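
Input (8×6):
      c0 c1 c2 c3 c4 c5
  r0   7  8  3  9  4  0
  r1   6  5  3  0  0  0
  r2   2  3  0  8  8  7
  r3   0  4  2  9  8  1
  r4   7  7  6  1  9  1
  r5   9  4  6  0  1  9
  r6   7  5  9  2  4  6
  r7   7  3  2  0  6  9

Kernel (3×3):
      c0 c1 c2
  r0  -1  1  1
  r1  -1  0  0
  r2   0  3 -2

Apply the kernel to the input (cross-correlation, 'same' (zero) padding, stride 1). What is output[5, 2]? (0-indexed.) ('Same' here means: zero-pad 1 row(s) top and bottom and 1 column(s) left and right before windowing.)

The receptive field on the zero-padded input at this output position is [7 6 1 / 4 6 0 / 5 9 2]. Elementwise product with the kernel and sum: 7·-1 + 6·1 + 1·1 + 4·-1 + 9·3 + 2·-2.

19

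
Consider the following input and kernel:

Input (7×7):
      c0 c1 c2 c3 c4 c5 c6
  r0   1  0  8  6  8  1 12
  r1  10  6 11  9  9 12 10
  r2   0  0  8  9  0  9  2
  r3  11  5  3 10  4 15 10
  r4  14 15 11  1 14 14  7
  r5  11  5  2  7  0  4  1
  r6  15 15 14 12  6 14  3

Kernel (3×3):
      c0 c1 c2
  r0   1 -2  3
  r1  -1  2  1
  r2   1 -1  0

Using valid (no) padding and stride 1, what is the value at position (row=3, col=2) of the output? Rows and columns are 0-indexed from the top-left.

The receptive field on the input at this output position is [3 10 4 / 11 1 14 / 2 7 0]. Elementwise product with the kernel and sum: 3·1 + 10·-2 + 4·3 + 11·-1 + 1·2 + 14·1 + 2·1 + 7·-1.

-5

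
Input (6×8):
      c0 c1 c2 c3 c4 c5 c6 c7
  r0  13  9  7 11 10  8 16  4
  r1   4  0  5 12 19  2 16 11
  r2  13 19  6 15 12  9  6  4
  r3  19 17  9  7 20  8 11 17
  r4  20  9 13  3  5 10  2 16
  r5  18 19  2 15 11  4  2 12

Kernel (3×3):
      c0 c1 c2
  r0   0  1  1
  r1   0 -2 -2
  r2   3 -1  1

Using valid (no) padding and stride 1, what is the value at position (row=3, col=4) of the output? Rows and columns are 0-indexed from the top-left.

The receptive field on the input at this output position is [20 8 11 / 5 10 2 / 11 4 2]. Elementwise product with the kernel and sum: 8·1 + 11·1 + 10·-2 + 2·-2 + 11·3 + 4·-1 + 2·1.

26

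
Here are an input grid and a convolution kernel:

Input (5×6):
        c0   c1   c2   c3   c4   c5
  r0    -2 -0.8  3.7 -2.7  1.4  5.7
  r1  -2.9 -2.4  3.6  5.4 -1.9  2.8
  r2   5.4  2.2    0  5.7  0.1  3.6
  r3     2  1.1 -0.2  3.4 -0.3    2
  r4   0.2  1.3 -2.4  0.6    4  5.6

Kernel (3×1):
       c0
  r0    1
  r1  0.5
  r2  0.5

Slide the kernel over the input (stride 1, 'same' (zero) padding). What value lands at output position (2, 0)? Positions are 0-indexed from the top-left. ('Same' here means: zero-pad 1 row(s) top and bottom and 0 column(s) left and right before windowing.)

0.8

The receptive field on the zero-padded input at this output position is [-2.9 / 5.4 / 2]. Elementwise product with the kernel and sum: -2.9·1 + 5.4·0.5 + 2·0.5.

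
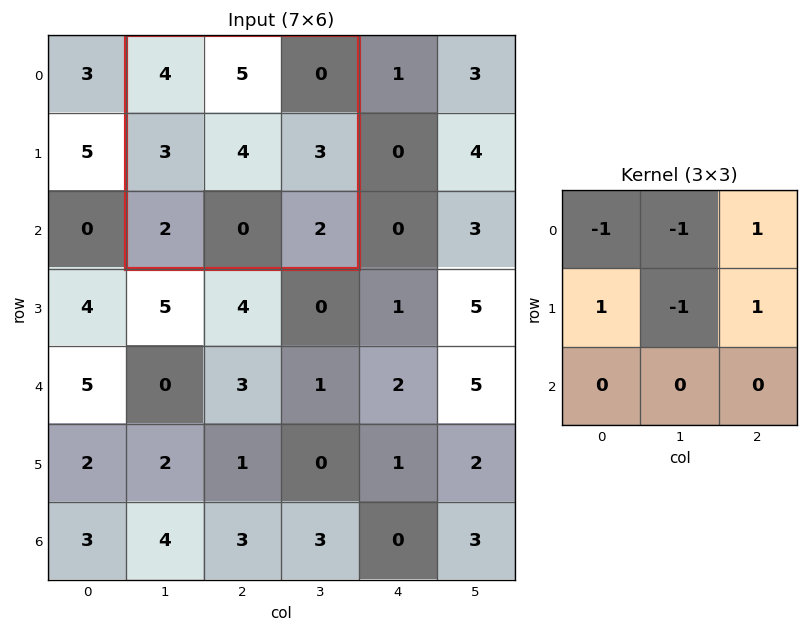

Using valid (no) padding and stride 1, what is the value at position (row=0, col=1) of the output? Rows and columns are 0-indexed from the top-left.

The receptive field on the input at this output position is [4 5 0 / 3 4 3 / 2 0 2]. Elementwise product with the kernel and sum: 4·-1 + 5·-1 + 0·1 + 3·1 + 4·-1 + 3·1.

-7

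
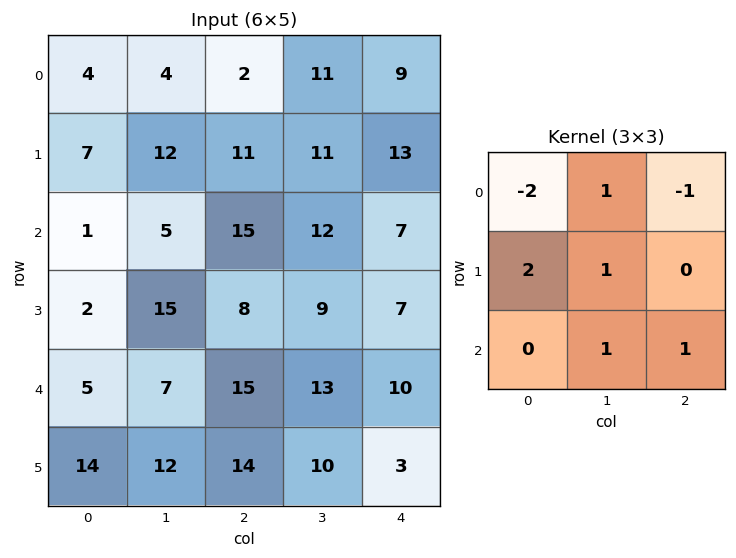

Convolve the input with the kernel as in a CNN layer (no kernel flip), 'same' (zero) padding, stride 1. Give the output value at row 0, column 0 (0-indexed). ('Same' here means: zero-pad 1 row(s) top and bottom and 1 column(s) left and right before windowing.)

23

The receptive field on the zero-padded input at this output position is [0 0 0 / 0 4 4 / 0 7 12]. Elementwise product with the kernel and sum: 0·-2 + 0·1 + 0·-1 + 0·2 + 4·1 + 7·1 + 12·1.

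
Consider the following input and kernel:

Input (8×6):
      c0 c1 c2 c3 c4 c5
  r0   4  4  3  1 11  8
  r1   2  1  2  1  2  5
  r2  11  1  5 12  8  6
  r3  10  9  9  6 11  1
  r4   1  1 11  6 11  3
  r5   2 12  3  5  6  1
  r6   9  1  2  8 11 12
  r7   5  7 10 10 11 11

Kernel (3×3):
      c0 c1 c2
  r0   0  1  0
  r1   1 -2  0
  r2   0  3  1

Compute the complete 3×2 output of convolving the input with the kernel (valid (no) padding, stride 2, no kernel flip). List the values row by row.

Output[0,0]: The receptive field on the input at this output position is [4 4 3 / 2 1 2 / 11 1 5]. Elementwise product with the kernel and sum: 4·1 + 2·1 + 1·-2 + 1·3 + 5·1.

12 45
7 38
-16 34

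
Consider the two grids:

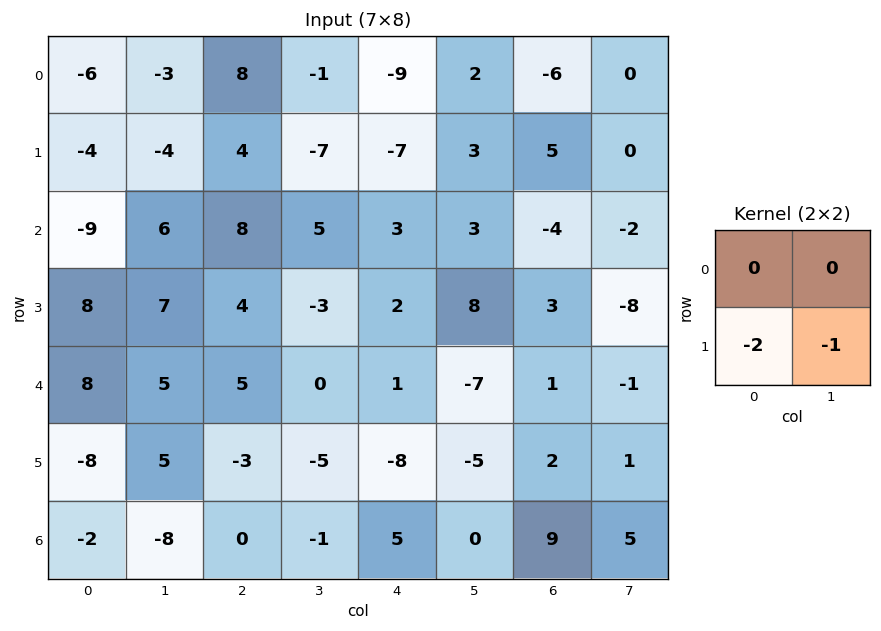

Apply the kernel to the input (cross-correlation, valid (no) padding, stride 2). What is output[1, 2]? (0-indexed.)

-12

The receptive field on the input at this output position is [3 3 / 2 8]. Elementwise product with the kernel and sum: 2·-2 + 8·-1.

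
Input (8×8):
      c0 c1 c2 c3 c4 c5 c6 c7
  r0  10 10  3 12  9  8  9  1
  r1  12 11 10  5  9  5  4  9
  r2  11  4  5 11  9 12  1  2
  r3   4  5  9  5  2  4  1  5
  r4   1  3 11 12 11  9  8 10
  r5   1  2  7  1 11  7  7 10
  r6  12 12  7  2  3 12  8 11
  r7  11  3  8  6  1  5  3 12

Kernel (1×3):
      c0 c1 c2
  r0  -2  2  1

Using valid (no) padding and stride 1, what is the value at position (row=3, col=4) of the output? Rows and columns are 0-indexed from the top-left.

The receptive field on the input at this output position is [2 4 1]. Elementwise product with the kernel and sum: 2·-2 + 4·2 + 1·1.

5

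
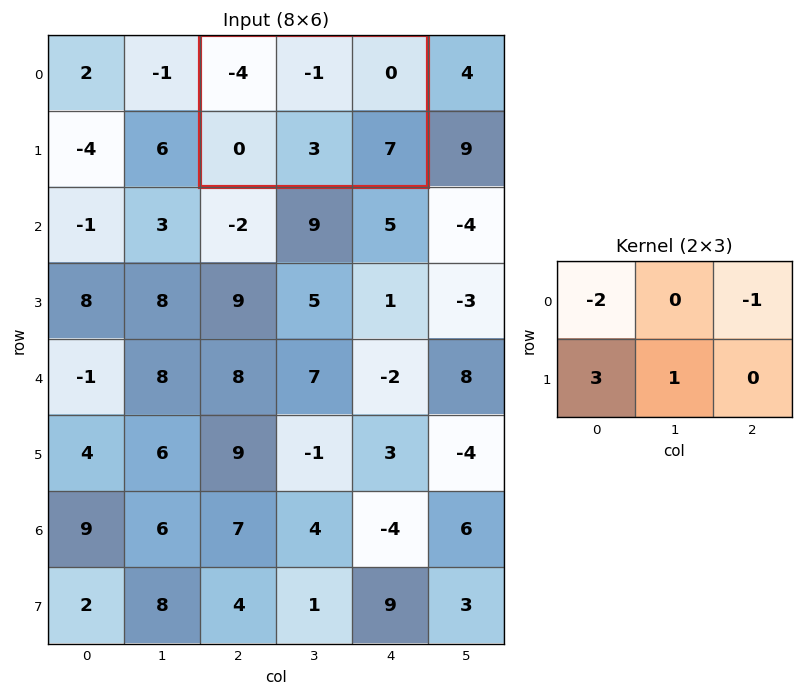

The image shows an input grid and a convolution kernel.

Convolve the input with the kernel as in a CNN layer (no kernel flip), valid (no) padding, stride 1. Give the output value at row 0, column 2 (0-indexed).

11

The receptive field on the input at this output position is [-4 -1 0 / 0 3 7]. Elementwise product with the kernel and sum: -4·-2 + 0·-1 + 0·3 + 3·1.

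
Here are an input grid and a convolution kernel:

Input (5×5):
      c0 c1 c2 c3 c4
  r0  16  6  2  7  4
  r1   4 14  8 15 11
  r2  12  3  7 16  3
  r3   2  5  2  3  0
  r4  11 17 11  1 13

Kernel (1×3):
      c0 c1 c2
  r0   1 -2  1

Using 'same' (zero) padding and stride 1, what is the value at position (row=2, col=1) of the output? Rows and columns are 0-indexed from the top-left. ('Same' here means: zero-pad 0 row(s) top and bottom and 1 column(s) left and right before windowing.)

The receptive field on the zero-padded input at this output position is [12 3 7]. Elementwise product with the kernel and sum: 12·1 + 3·-2 + 7·1.

13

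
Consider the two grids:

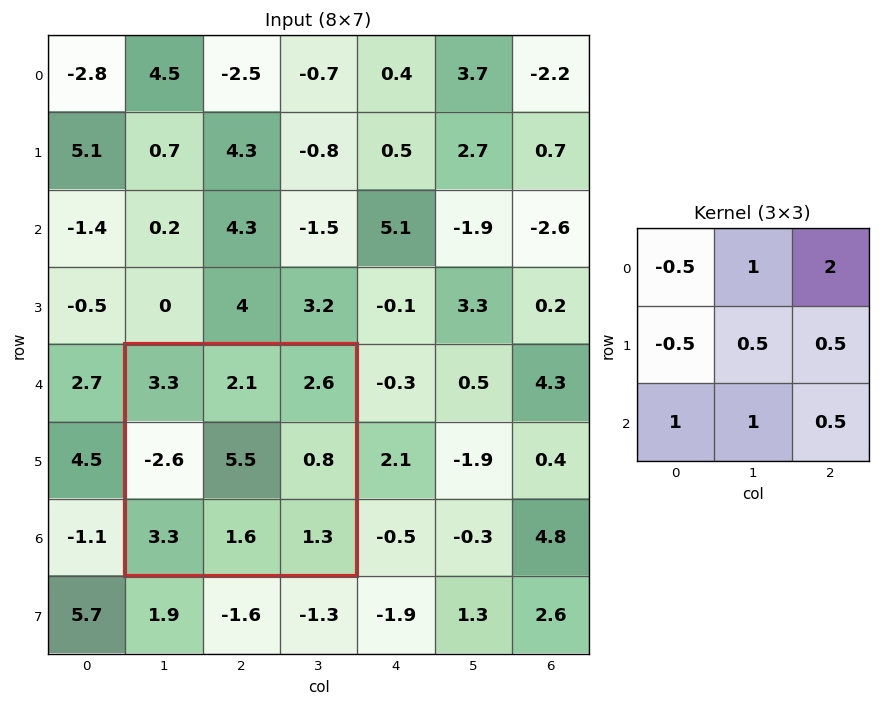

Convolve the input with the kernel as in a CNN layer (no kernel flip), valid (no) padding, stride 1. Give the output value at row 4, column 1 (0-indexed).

15.65

The receptive field on the input at this output position is [3.3 2.1 2.6 / -2.6 5.5 0.8 / 3.3 1.6 1.3]. Elementwise product with the kernel and sum: 3.3·-0.5 + 2.1·1 + 2.6·2 + -2.6·-0.5 + 5.5·0.5 + 0.8·0.5 + 3.3·1 + 1.6·1 + 1.3·0.5.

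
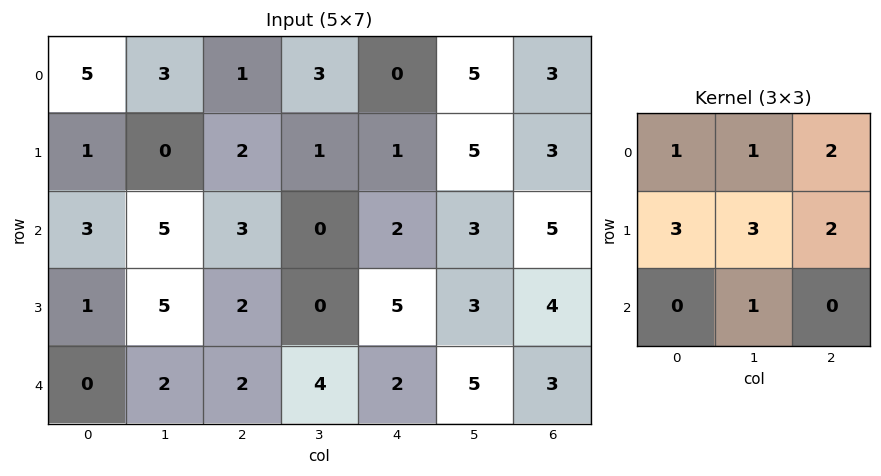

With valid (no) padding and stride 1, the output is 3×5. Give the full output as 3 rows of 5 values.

22 21 15 31 38
40 30 18 29 40
38 31 27 31 52

Output[0,0]: The receptive field on the input at this output position is [5 3 1 / 1 0 2 / 3 5 3]. Elementwise product with the kernel and sum: 5·1 + 3·1 + 1·2 + 1·3 + 0·3 + 2·2 + 5·1.
Output[0,1]: The receptive field on the input at this output position is [3 1 3 / 0 2 1 / 5 3 0]. Elementwise product with the kernel and sum: 3·1 + 1·1 + 3·2 + 0·3 + 2·3 + 1·2 + 3·1.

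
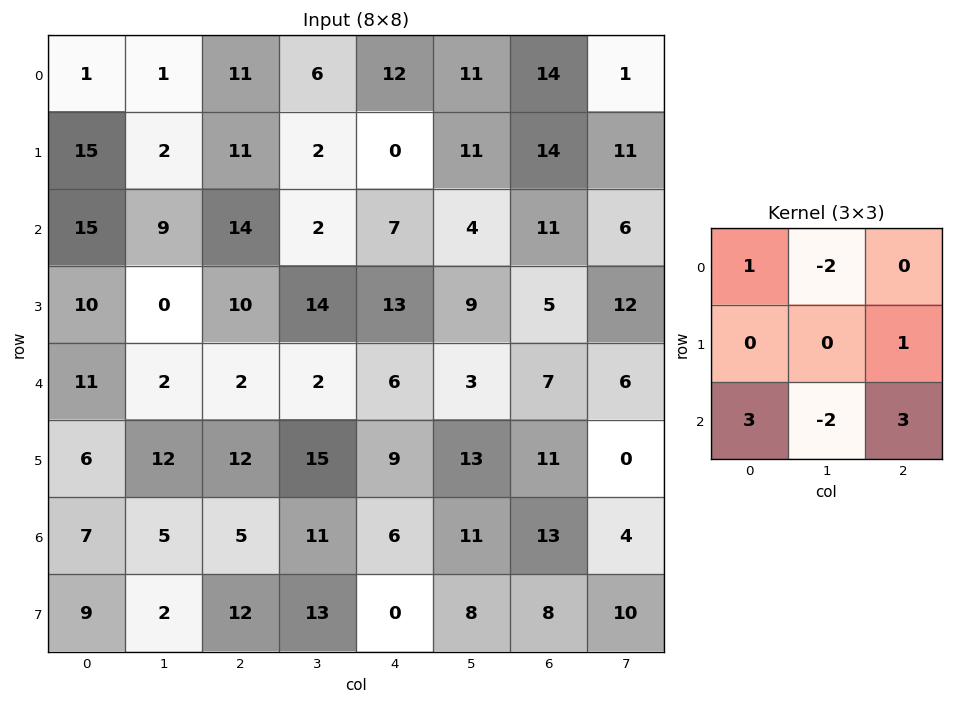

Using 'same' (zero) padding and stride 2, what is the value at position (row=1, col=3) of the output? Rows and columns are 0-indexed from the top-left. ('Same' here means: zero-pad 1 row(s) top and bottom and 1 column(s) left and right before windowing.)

The receptive field on the zero-padded input at this output position is [11 14 11 / 4 11 6 / 9 5 12]. Elementwise product with the kernel and sum: 11·1 + 14·-2 + 6·1 + 9·3 + 5·-2 + 12·3.

42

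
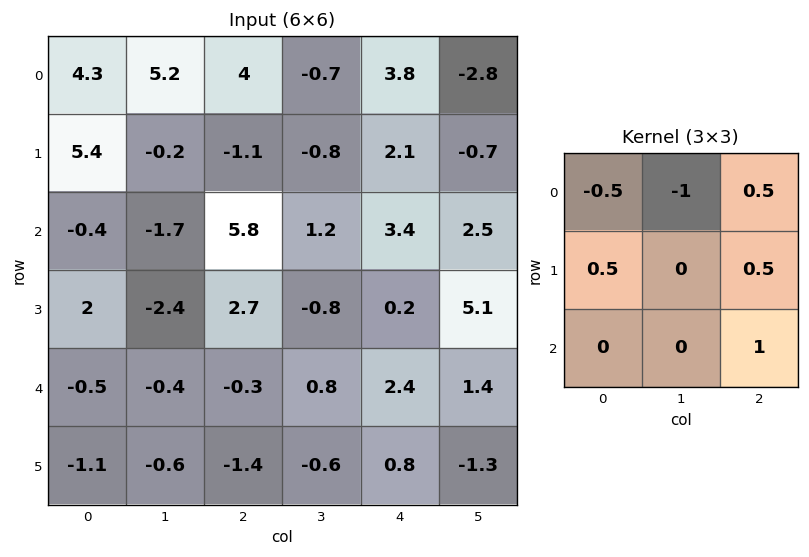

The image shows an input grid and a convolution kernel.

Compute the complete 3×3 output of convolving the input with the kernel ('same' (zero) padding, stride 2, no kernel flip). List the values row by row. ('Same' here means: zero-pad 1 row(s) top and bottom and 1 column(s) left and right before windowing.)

Output[0,0]: The receptive field on the zero-padded input at this output position is [0 0 0 / 0 4.3 5.2 / 0 5.4 -0.2]. Elementwise product with the kernel and sum: 0·-0.5 + 0·-1 + 0·0.5 + 0·0.5 + 5.2·0.5 + -0.2·1.
Output[0,1]: The receptive field on the zero-padded input at this output position is [0 0 0 / 5.2 4 -0.7 / -0.2 -1.1 -0.8]. Elementwise product with the kernel and sum: 0·-0.5 + 0·-1 + 0·0.5 + 5.2·0.5 + -0.7·0.5 + -0.8·1.

2.4 1.45 -2.45
-8.75 -0.25 4.9
-4 -2.3 2.55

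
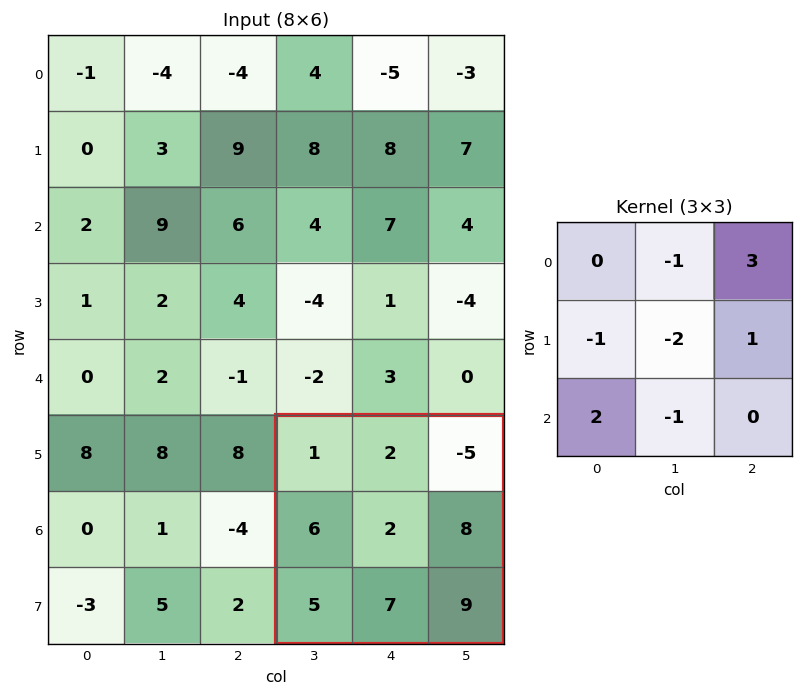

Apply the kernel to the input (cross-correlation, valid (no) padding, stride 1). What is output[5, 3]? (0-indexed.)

The receptive field on the input at this output position is [1 2 -5 / 6 2 8 / 5 7 9]. Elementwise product with the kernel and sum: 2·-1 + -5·3 + 6·-1 + 2·-2 + 8·1 + 5·2 + 7·-1.

-16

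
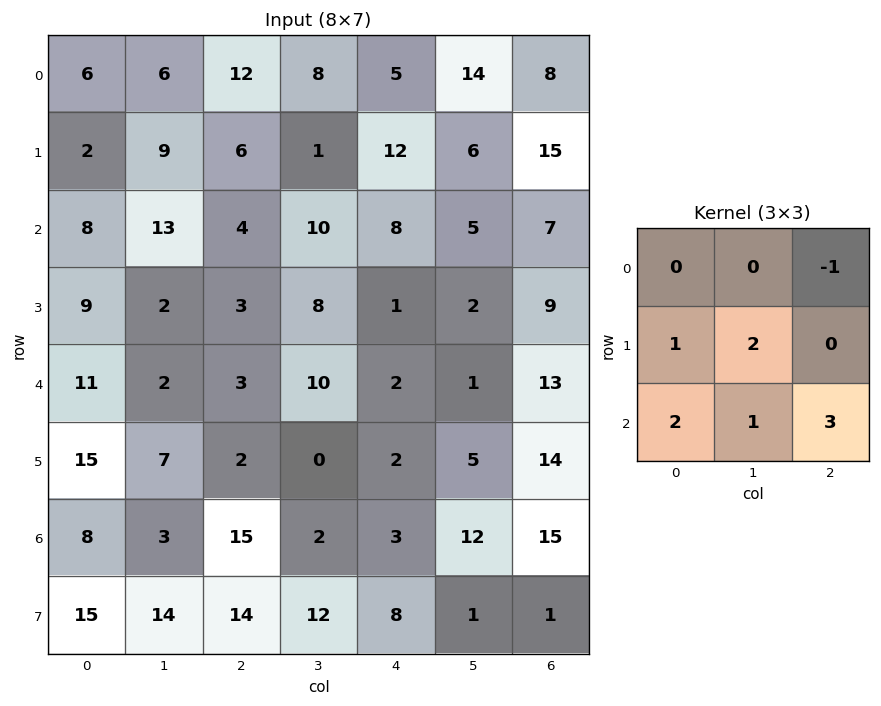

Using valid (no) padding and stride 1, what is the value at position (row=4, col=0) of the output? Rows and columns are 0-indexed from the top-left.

The receptive field on the input at this output position is [11 2 3 / 15 7 2 / 8 3 15]. Elementwise product with the kernel and sum: 3·-1 + 15·1 + 7·2 + 8·2 + 3·1 + 15·3.

90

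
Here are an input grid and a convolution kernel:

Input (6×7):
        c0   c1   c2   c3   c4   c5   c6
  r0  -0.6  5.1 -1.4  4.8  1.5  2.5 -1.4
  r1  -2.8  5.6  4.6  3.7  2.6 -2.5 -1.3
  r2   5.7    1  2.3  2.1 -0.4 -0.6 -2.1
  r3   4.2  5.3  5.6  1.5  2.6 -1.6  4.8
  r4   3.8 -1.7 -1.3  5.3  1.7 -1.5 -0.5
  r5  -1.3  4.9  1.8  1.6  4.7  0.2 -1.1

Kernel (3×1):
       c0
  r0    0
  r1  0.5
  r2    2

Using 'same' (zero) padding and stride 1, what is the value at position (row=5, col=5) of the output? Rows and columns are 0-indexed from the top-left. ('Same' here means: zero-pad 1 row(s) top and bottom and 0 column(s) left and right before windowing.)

0.1

The receptive field on the zero-padded input at this output position is [-1.5 / 0.2 / 0]. Elementwise product with the kernel and sum: 0.2·0.5 + 0·2.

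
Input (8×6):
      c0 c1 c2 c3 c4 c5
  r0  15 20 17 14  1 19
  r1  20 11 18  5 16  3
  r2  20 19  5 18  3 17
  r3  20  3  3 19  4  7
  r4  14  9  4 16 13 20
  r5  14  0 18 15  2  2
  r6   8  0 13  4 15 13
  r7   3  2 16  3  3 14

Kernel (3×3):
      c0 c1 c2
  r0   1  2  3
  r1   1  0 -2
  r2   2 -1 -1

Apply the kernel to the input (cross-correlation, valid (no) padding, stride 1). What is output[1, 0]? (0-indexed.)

The receptive field on the input at this output position is [20 11 18 / 20 19 5 / 20 3 3]. Elementwise product with the kernel and sum: 20·1 + 11·2 + 18·3 + 20·1 + 5·-2 + 20·2 + 3·-1 + 3·-1.

140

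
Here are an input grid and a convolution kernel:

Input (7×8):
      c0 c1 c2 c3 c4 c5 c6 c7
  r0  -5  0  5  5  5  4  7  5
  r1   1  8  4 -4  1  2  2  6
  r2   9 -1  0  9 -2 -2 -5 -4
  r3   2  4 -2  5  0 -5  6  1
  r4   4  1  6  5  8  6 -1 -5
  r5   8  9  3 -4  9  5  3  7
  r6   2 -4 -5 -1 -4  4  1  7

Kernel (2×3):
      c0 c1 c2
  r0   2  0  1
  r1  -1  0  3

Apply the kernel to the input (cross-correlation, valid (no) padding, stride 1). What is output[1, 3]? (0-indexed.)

The receptive field on the input at this output position is [-4 1 2 / 9 -2 -2]. Elementwise product with the kernel and sum: -4·2 + 2·1 + 9·-1 + -2·3.

-21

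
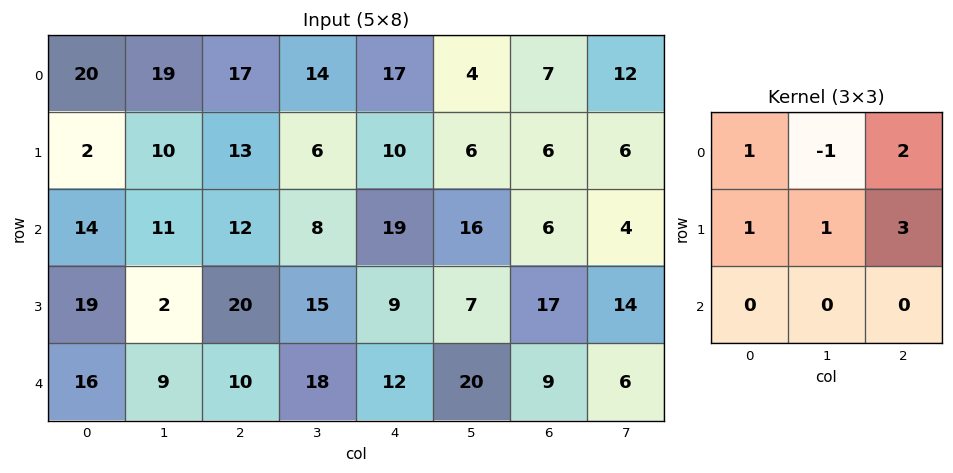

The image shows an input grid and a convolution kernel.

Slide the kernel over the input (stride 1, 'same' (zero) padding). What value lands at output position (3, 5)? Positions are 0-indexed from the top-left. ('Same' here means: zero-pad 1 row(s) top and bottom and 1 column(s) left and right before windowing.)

The receptive field on the zero-padded input at this output position is [19 16 6 / 9 7 17 / 12 20 9]. Elementwise product with the kernel and sum: 19·1 + 16·-1 + 6·2 + 9·1 + 7·1 + 17·3.

82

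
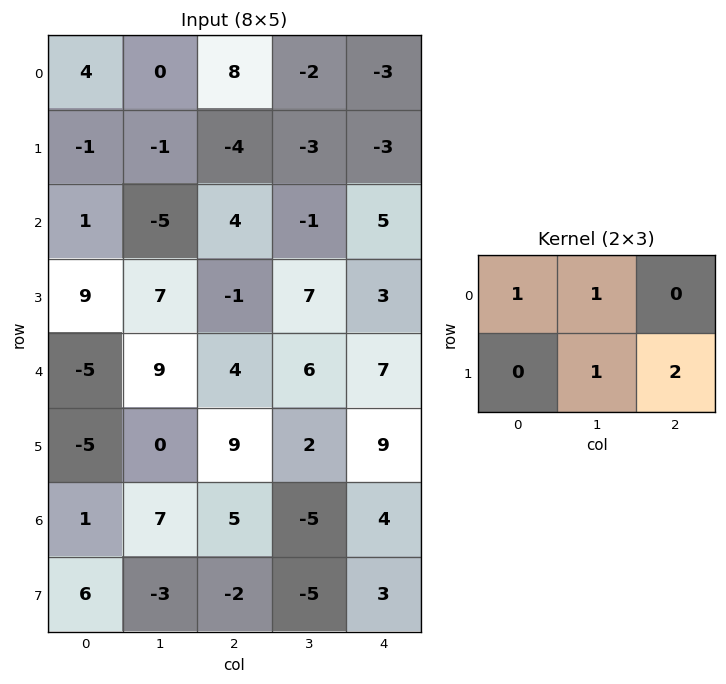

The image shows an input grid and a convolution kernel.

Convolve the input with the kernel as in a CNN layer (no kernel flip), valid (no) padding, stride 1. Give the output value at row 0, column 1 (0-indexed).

-2

The receptive field on the input at this output position is [0 8 -2 / -1 -4 -3]. Elementwise product with the kernel and sum: 0·1 + 8·1 + -4·1 + -3·2.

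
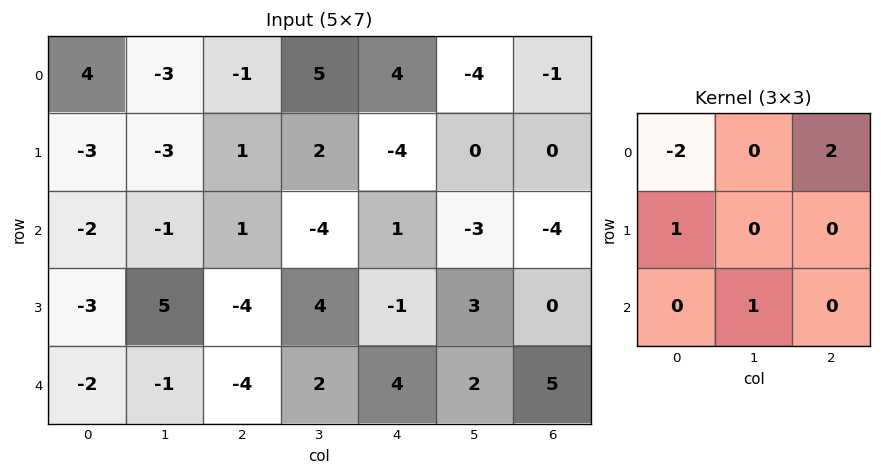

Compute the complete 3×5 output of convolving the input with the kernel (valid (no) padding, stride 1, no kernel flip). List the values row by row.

Output[0,0]: The receptive field on the input at this output position is [4 -3 -1 / -3 -3 1 / -2 -1 1]. Elementwise product with the kernel and sum: 4·-2 + -1·2 + -3·1 + -1·1.

-14 14 7 -15 -17
11 5 -5 -9 12
2 -5 -2 10 -9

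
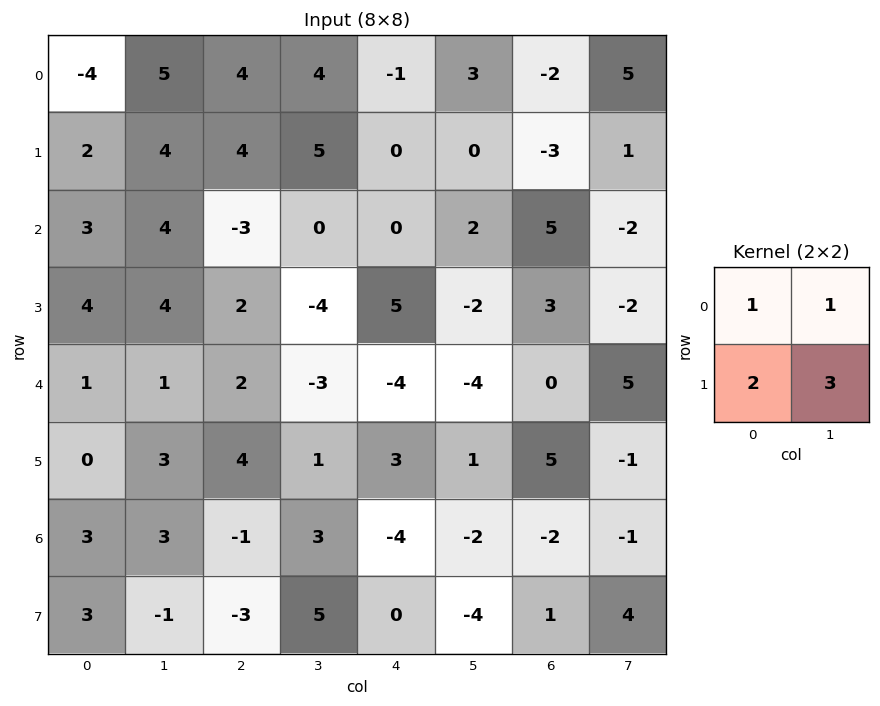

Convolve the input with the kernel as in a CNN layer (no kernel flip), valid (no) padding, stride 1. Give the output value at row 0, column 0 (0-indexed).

The receptive field on the input at this output position is [-4 5 / 2 4]. Elementwise product with the kernel and sum: -4·1 + 5·1 + 2·2 + 4·3.

17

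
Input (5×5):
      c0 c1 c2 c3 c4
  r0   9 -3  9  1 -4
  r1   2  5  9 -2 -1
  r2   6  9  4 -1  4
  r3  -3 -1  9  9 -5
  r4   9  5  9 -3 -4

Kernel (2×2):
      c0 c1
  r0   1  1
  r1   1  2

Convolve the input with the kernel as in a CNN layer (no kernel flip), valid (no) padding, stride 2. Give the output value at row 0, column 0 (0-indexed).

18

The receptive field on the input at this output position is [9 -3 / 2 5]. Elementwise product with the kernel and sum: 9·1 + -3·1 + 2·1 + 5·2.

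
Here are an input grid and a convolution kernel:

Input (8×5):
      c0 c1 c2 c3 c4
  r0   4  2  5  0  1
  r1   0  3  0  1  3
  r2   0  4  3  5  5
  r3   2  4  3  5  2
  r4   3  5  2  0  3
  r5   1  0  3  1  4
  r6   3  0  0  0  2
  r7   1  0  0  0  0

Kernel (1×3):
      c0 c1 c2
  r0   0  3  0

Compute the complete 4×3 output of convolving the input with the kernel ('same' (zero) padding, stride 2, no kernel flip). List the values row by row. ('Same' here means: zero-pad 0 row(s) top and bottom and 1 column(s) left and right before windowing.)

12 15 3
0 9 15
9 6 9
9 0 6

Output[0,0]: The receptive field on the zero-padded input at this output position is [0 4 2]. Elementwise product with the kernel and sum: 4·3.
Output[0,1]: The receptive field on the zero-padded input at this output position is [2 5 0]. Elementwise product with the kernel and sum: 5·3.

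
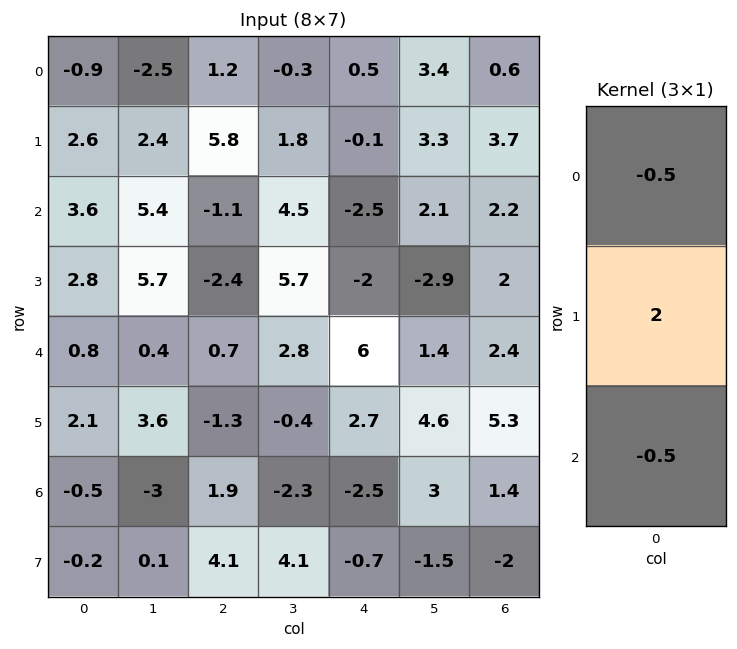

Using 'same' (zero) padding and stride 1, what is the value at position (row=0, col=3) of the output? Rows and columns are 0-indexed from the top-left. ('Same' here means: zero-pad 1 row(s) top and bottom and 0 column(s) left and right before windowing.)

-1.5

The receptive field on the zero-padded input at this output position is [0 / -0.3 / 1.8]. Elementwise product with the kernel and sum: 0·-0.5 + -0.3·2 + 1.8·-0.5.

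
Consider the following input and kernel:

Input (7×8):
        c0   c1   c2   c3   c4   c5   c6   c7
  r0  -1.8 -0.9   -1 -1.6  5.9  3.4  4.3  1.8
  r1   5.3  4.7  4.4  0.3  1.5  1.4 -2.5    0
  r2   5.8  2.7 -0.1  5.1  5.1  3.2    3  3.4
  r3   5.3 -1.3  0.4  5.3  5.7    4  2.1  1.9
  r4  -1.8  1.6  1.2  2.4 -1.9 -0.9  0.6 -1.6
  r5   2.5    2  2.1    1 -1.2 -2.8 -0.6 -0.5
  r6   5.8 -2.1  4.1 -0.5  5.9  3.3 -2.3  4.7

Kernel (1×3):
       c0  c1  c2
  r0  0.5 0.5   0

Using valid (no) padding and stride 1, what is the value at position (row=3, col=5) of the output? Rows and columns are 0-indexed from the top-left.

3.05

The receptive field on the input at this output position is [4 2.1 1.9]. Elementwise product with the kernel and sum: 4·0.5 + 2.1·0.5.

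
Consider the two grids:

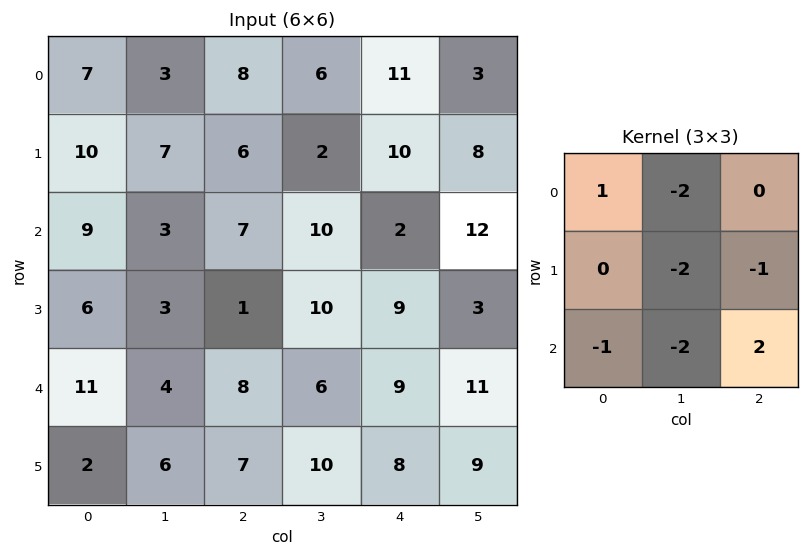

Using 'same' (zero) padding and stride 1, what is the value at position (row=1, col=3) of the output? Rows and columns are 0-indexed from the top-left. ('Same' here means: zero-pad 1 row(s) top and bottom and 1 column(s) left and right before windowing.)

The receptive field on the zero-padded input at this output position is [8 6 11 / 6 2 10 / 7 10 2]. Elementwise product with the kernel and sum: 8·1 + 6·-2 + 2·-2 + 10·-1 + 7·-1 + 10·-2 + 2·2.

-41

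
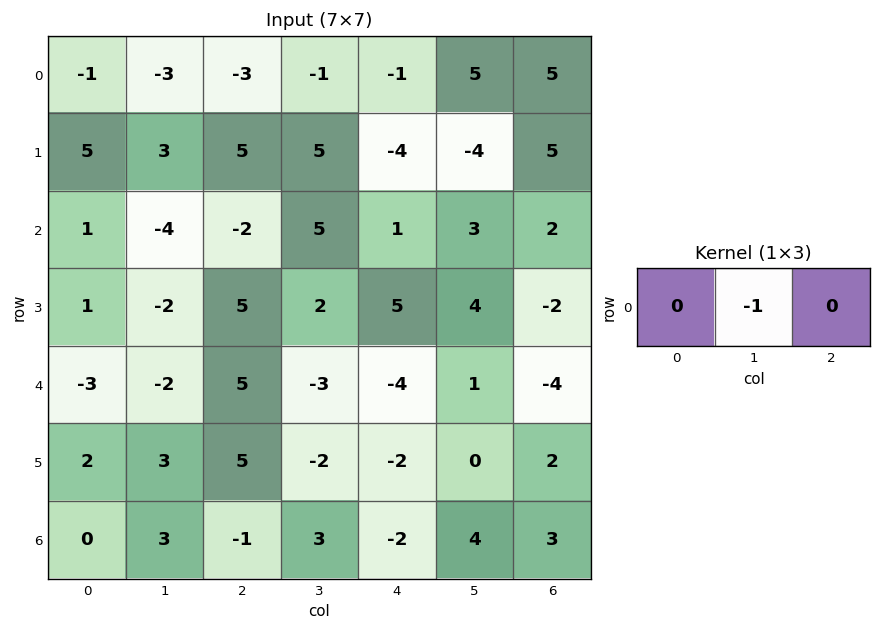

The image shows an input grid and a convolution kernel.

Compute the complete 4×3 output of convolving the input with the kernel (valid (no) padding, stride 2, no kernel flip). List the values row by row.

Output[0,0]: The receptive field on the input at this output position is [-1 -3 -3]. Elementwise product with the kernel and sum: -3·-1.
Output[0,1]: The receptive field on the input at this output position is [-3 -1 -1]. Elementwise product with the kernel and sum: -1·-1.

3 1 -5
4 -5 -3
2 3 -1
-3 -3 -4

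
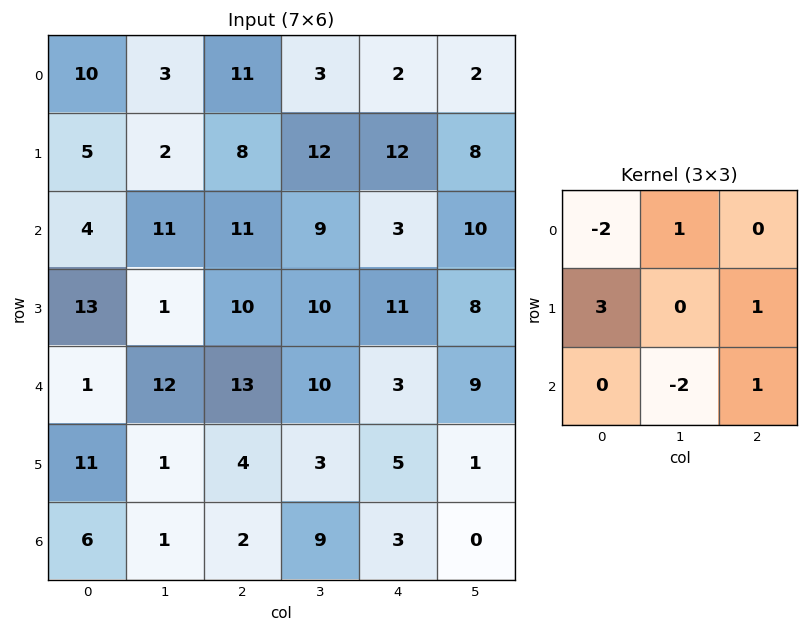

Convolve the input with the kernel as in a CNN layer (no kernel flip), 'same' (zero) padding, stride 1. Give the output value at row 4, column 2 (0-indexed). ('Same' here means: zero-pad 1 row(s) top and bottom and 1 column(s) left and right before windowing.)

The receptive field on the zero-padded input at this output position is [1 10 10 / 12 13 10 / 1 4 3]. Elementwise product with the kernel and sum: 1·-2 + 10·1 + 12·3 + 10·1 + 4·-2 + 3·1.

49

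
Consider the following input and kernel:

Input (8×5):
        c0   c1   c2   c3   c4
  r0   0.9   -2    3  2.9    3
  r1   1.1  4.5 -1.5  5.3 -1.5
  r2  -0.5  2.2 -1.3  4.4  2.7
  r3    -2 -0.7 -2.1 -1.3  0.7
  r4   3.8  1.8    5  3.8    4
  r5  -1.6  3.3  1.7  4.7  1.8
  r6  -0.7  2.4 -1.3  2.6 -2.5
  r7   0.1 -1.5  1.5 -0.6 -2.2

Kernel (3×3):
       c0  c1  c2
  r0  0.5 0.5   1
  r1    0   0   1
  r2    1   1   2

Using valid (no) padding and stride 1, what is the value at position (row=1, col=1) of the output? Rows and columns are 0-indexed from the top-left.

The receptive field on the input at this output position is [4.5 -1.5 5.3 / 2.2 -1.3 4.4 / -0.7 -2.1 -1.3]. Elementwise product with the kernel and sum: 4.5·0.5 + -1.5·0.5 + 5.3·1 + 4.4·1 + -0.7·1 + -2.1·1 + -1.3·2.

5.8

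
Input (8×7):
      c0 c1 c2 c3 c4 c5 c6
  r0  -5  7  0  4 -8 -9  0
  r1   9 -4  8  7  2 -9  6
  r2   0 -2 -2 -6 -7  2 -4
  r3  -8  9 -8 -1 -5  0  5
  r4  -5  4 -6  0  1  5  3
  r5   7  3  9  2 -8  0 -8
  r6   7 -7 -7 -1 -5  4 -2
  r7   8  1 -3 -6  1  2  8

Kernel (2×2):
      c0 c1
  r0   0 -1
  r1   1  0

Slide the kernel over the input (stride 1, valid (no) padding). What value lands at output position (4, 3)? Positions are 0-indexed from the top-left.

The receptive field on the input at this output position is [0 1 / 2 -8]. Elementwise product with the kernel and sum: 1·-1 + 2·1.

1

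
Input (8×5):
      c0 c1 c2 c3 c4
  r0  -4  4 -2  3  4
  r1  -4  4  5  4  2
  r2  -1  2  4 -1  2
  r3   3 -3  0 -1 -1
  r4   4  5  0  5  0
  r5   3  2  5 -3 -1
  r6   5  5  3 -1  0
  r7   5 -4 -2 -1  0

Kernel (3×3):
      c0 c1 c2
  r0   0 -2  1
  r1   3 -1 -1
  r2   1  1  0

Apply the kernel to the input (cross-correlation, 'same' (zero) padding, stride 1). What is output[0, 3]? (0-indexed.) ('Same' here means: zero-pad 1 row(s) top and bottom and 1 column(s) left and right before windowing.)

The receptive field on the zero-padded input at this output position is [0 0 0 / -2 3 4 / 5 4 2]. Elementwise product with the kernel and sum: 0·-2 + 0·1 + -2·3 + 3·-1 + 4·-1 + 5·1 + 4·1.

-4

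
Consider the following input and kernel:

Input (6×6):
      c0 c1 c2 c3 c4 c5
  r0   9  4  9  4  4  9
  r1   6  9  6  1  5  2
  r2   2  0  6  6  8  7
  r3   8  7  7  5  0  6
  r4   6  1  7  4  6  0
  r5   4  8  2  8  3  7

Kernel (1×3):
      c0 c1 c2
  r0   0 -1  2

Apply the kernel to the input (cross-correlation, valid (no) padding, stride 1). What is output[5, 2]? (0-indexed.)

The receptive field on the input at this output position is [2 8 3]. Elementwise product with the kernel and sum: 8·-1 + 3·2.

-2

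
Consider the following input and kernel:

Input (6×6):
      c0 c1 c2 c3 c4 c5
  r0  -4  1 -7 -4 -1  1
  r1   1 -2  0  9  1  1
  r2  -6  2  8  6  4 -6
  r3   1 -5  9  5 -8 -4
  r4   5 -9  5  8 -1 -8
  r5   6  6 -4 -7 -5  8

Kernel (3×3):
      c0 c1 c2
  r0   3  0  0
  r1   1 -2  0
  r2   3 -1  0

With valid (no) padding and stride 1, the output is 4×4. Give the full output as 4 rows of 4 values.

-27 -1 -21 9
1 -44 18 48
17 -49 30 64
38 -12 11 9

Output[0,0]: The receptive field on the input at this output position is [-4 1 -7 / 1 -2 0 / -6 2 8]. Elementwise product with the kernel and sum: -4·3 + 1·1 + -2·-2 + -6·3 + 2·-1.
Output[0,1]: The receptive field on the input at this output position is [1 -7 -4 / -2 0 9 / 2 8 6]. Elementwise product with the kernel and sum: 1·3 + -2·1 + 0·-2 + 2·3 + 8·-1.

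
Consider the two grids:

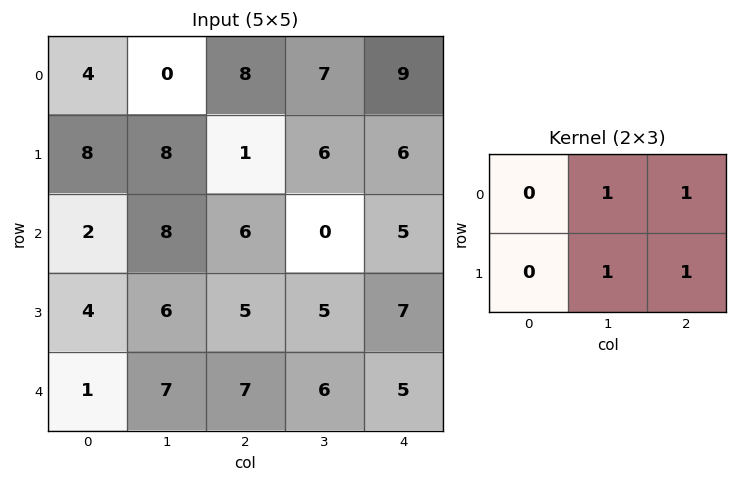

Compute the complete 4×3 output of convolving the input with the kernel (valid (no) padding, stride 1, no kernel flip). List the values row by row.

Output[0,0]: The receptive field on the input at this output position is [4 0 8 / 8 8 1]. Elementwise product with the kernel and sum: 0·1 + 8·1 + 8·1 + 1·1.

17 22 28
23 13 17
25 16 17
25 23 23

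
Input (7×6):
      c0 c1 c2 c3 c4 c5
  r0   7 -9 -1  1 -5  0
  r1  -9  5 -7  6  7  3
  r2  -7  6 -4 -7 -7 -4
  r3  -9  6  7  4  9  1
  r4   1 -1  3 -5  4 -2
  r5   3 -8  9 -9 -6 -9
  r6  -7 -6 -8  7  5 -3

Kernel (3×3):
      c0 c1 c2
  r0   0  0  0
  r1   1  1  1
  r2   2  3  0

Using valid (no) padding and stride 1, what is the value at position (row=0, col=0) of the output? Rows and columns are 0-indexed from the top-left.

-7

The receptive field on the input at this output position is [7 -9 -1 / -9 5 -7 / -7 6 -4]. Elementwise product with the kernel and sum: -9·1 + 5·1 + -7·1 + -7·2 + 6·3.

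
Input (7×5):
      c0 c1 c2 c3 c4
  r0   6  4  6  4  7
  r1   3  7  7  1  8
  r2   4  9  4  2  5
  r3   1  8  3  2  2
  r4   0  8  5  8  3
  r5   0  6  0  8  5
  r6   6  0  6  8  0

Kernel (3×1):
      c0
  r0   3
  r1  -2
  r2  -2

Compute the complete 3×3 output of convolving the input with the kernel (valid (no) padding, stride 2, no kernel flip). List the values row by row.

4 -4 -5
10 -4 5
-12 3 -1

Output[0,0]: The receptive field on the input at this output position is [6 / 3 / 4]. Elementwise product with the kernel and sum: 6·3 + 3·-2 + 4·-2.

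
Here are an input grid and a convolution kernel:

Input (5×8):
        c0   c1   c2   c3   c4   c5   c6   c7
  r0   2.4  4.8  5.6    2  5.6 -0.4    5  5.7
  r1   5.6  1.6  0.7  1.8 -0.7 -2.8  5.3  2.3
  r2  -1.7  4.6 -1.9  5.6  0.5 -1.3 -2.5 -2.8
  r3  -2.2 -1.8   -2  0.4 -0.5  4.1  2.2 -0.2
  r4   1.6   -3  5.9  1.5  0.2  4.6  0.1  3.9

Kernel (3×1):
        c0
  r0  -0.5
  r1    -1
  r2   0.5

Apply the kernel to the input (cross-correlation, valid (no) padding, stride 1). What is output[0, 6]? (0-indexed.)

The receptive field on the input at this output position is [5 / 5.3 / -2.5]. Elementwise product with the kernel and sum: 5·-0.5 + 5.3·-1 + -2.5·0.5.

-9.05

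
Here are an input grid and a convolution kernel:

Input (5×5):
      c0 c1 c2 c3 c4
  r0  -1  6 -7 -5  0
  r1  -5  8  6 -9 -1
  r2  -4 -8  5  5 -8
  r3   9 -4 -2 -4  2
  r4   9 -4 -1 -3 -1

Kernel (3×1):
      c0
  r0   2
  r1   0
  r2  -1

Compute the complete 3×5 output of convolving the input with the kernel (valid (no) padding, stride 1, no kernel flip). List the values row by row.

2 20 -19 -15 8
-19 20 14 -14 -4
-17 -12 11 13 -15

Output[0,0]: The receptive field on the input at this output position is [-1 / -5 / -4]. Elementwise product with the kernel and sum: -1·2 + -4·-1.
Output[0,1]: The receptive field on the input at this output position is [6 / 8 / -8]. Elementwise product with the kernel and sum: 6·2 + -8·-1.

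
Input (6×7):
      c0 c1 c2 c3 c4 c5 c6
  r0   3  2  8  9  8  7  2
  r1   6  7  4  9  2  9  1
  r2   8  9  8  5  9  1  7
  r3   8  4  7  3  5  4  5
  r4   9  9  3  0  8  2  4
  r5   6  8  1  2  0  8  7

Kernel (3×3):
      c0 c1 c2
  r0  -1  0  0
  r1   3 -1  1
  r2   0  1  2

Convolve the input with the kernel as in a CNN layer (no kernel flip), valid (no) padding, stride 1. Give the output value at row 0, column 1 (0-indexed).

The receptive field on the input at this output position is [2 8 9 / 7 4 9 / 9 8 5]. Elementwise product with the kernel and sum: 2·-1 + 7·3 + 4·-1 + 9·1 + 8·1 + 5·2.

42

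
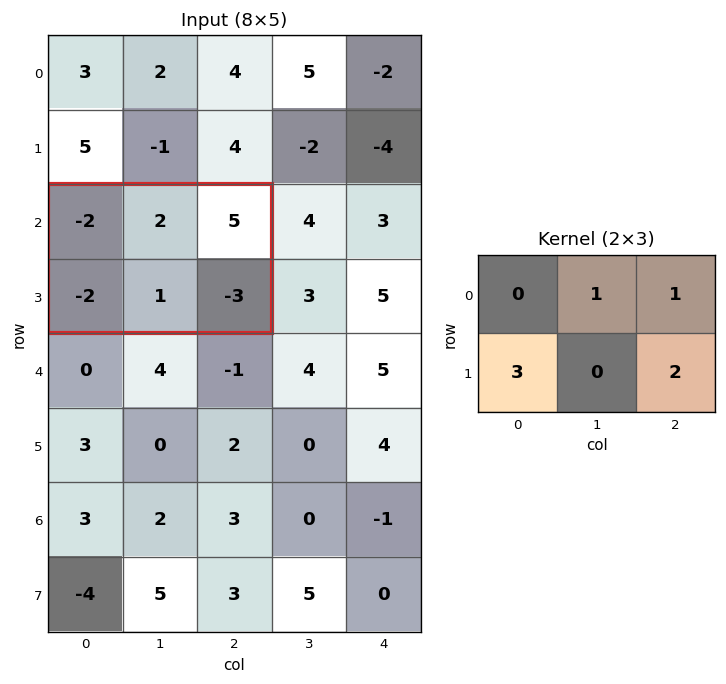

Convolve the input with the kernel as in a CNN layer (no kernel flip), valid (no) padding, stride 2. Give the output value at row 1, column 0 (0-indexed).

-5

The receptive field on the input at this output position is [-2 2 5 / -2 1 -3]. Elementwise product with the kernel and sum: 2·1 + 5·1 + -2·3 + -3·2.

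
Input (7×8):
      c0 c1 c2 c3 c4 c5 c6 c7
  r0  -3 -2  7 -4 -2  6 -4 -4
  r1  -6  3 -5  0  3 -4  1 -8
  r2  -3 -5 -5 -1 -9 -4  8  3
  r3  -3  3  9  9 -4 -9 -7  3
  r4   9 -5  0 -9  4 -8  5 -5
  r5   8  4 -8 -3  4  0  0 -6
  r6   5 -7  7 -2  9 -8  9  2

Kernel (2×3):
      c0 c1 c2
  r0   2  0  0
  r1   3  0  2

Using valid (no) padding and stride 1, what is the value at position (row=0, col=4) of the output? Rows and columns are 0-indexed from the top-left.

The receptive field on the input at this output position is [-2 6 -4 / 3 -4 1]. Elementwise product with the kernel and sum: -2·2 + 3·3 + 1·2.

7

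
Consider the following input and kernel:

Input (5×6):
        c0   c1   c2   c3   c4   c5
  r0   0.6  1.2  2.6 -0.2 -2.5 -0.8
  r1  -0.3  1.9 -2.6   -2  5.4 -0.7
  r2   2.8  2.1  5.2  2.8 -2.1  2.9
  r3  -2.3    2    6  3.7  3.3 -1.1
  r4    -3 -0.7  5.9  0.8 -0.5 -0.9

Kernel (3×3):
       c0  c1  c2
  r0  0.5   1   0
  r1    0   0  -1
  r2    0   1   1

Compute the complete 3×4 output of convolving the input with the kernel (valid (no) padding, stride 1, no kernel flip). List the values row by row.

Output[0,0]: The receptive field on the input at this output position is [0.6 1.2 2.6 / -0.3 1.9 -2.6 / 2.8 2.1 5.2]. Elementwise product with the kernel and sum: 0.6·0.5 + 1.2·1 + -2.6·-1 + 2.1·1 + 5.2·1.

11.4 13.2 -3.6 -1.1
4.55 5.25 5.8 3.7
2.7 9.25 2.4 -1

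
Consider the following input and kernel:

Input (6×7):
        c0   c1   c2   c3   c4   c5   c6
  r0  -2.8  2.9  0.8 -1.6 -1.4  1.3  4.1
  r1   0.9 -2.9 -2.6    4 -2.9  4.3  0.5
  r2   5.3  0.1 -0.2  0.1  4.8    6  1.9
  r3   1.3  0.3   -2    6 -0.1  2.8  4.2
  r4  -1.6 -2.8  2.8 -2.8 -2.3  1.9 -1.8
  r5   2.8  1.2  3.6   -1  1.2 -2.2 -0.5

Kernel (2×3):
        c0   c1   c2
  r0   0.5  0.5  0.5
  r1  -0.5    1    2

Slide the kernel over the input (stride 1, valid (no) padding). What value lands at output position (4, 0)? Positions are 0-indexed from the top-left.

6.2

The receptive field on the input at this output position is [-1.6 -2.8 2.8 / 2.8 1.2 3.6]. Elementwise product with the kernel and sum: -1.6·0.5 + -2.8·0.5 + 2.8·0.5 + 2.8·-0.5 + 1.2·1 + 3.6·2.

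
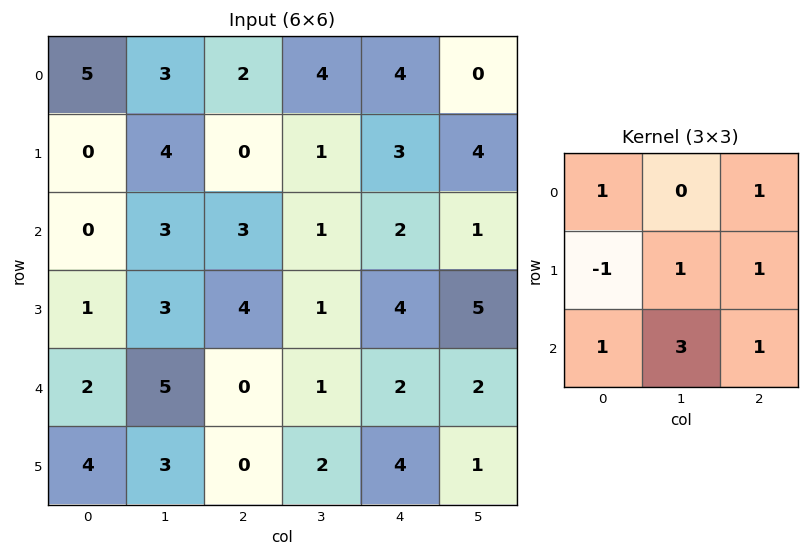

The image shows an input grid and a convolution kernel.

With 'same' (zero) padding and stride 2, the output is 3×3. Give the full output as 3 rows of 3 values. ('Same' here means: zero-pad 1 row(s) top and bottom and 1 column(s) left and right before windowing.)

12 8 14
13 22 25
25 5 24

Output[0,0]: The receptive field on the zero-padded input at this output position is [0 0 0 / 0 5 3 / 0 0 4]. Elementwise product with the kernel and sum: 0·1 + 0·1 + 0·-1 + 5·1 + 3·1 + 0·1 + 0·3 + 4·1.
Output[0,1]: The receptive field on the zero-padded input at this output position is [0 0 0 / 3 2 4 / 4 0 1]. Elementwise product with the kernel and sum: 0·1 + 0·1 + 3·-1 + 2·1 + 4·1 + 4·1 + 0·3 + 1·1.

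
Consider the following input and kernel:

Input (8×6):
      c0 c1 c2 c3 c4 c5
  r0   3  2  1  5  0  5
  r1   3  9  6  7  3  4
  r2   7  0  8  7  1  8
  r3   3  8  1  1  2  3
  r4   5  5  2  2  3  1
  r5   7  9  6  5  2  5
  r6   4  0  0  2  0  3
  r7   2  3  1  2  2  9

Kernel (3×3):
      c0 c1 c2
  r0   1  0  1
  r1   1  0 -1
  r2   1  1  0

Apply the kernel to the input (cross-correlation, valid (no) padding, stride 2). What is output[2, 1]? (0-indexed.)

11

The receptive field on the input at this output position is [2 2 3 / 6 5 2 / 0 2 0]. Elementwise product with the kernel and sum: 2·1 + 3·1 + 6·1 + 2·-1 + 0·1 + 2·1.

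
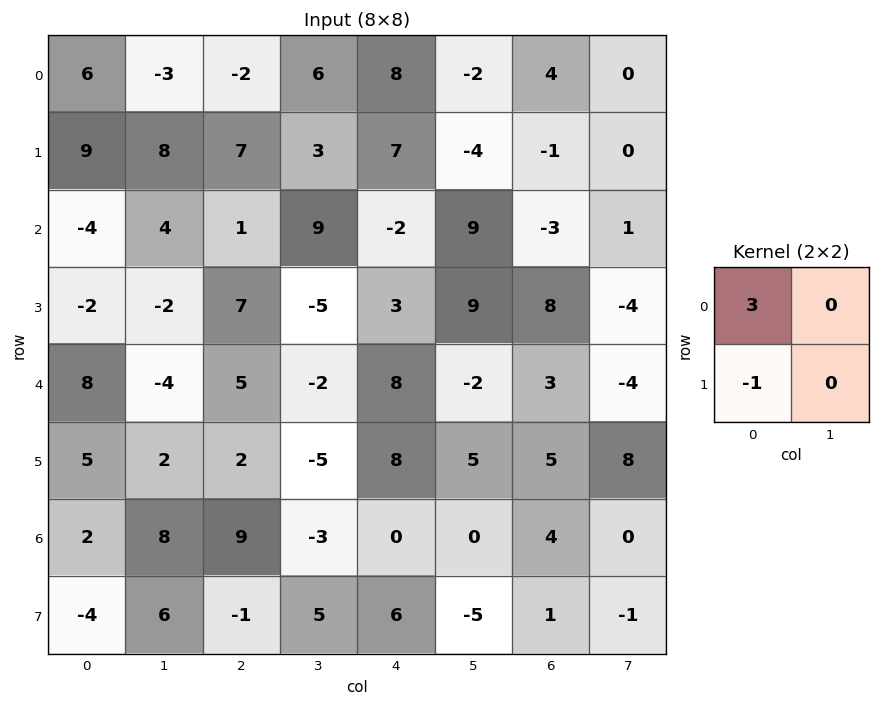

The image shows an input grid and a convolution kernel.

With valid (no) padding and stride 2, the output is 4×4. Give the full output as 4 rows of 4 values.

Output[0,0]: The receptive field on the input at this output position is [6 -3 / 9 8]. Elementwise product with the kernel and sum: 6·3 + 9·-1.

9 -13 17 13
-10 -4 -9 -17
19 13 16 4
10 28 -6 11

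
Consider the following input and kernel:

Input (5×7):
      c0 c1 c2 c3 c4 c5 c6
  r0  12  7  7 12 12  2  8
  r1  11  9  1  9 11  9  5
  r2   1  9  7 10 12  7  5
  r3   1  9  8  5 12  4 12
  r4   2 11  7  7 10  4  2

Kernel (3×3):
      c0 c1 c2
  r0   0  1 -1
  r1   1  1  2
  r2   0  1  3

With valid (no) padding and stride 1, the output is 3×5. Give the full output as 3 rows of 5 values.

Output[0,0]: The receptive field on the input at this output position is [12 7 7 / 11 9 1 / 1 9 7]. Elementwise product with the kernel and sum: 7·1 + 7·-1 + 11·1 + 9·1 + 1·2 + 9·1 + 7·3.

52 60 78 81 46
65 51 80 62 73
60 52 72 52 52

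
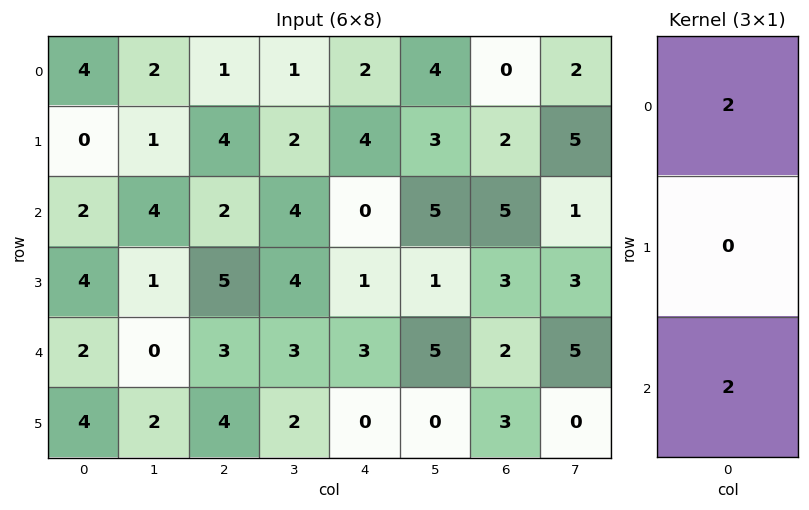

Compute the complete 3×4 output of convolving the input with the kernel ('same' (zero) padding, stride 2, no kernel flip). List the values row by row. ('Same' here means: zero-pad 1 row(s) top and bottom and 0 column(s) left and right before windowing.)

0 8 8 4
8 18 10 10
16 18 2 12

Output[0,0]: The receptive field on the zero-padded input at this output position is [0 / 4 / 0]. Elementwise product with the kernel and sum: 0·2 + 0·2.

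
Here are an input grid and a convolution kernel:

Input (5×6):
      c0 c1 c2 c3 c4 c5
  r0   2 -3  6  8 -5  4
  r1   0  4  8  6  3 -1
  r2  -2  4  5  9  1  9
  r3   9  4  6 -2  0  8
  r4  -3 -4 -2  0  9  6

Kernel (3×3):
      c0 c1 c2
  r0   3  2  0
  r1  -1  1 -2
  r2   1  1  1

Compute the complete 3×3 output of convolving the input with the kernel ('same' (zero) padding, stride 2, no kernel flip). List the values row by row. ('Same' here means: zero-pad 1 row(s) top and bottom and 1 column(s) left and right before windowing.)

Output[0,0]: The receptive field on the zero-padded input at this output position is [0 0 0 / 0 2 -3 / 0 0 4]. Elementwise product with the kernel and sum: 0·3 + 0·2 + 0·-1 + 2·1 + -3·-2 + 0·1 + 0·1 + 4·1.
Output[0,1]: The receptive field on the zero-padded input at this output position is [0 0 0 / -3 6 8 / 4 8 6]. Elementwise product with the kernel and sum: 0·3 + 0·2 + -3·-1 + 6·1 + 8·-2 + 4·1 + 8·1 + 6·1.

12 11 -13
3 19 4
23 26 -9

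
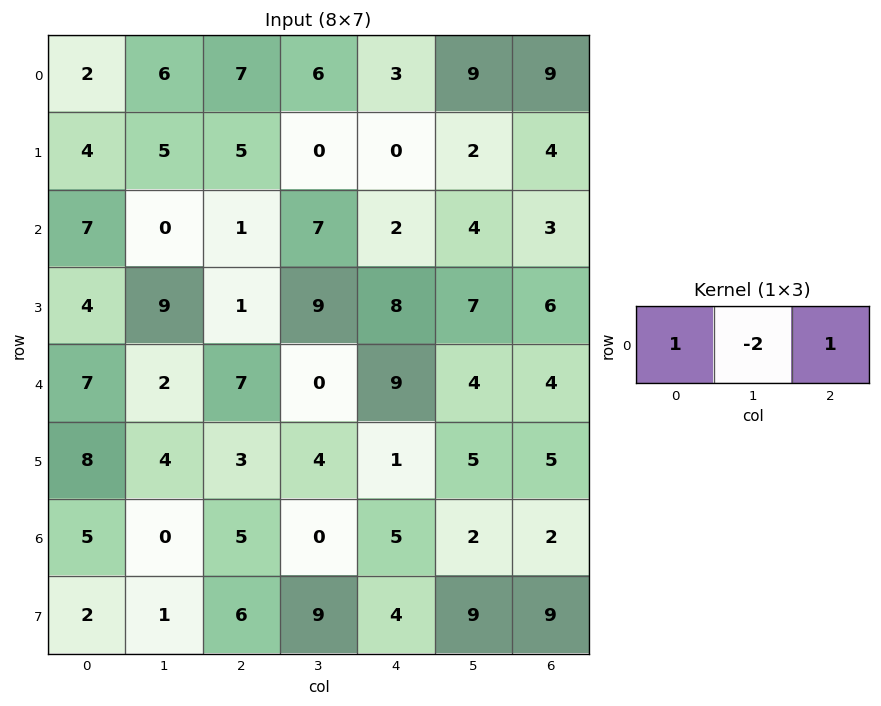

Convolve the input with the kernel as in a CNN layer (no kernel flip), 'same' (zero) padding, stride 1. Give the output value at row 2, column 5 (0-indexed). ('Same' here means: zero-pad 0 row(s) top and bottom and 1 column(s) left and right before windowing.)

-3

The receptive field on the zero-padded input at this output position is [2 4 3]. Elementwise product with the kernel and sum: 2·1 + 4·-2 + 3·1.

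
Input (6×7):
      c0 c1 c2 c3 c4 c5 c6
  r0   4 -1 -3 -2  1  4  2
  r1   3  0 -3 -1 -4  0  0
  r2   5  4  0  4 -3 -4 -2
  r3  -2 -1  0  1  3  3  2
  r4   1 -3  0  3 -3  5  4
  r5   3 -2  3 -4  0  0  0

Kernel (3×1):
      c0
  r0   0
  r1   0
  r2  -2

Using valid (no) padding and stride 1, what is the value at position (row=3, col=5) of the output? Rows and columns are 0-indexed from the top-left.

The receptive field on the input at this output position is [3 / 5 / 0]. Elementwise product with the kernel and sum: 0·-2.

0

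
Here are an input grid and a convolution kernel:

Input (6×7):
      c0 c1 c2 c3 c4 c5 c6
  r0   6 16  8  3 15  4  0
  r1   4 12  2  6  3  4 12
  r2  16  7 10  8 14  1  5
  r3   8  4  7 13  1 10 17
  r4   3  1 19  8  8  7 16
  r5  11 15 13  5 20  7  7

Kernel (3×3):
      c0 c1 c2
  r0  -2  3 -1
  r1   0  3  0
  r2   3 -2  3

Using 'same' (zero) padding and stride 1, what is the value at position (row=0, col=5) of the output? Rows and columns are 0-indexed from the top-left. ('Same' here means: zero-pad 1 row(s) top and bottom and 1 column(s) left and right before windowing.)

The receptive field on the zero-padded input at this output position is [0 0 0 / 15 4 0 / 3 4 12]. Elementwise product with the kernel and sum: 0·-2 + 0·3 + 0·-1 + 4·3 + 3·3 + 4·-2 + 12·3.

49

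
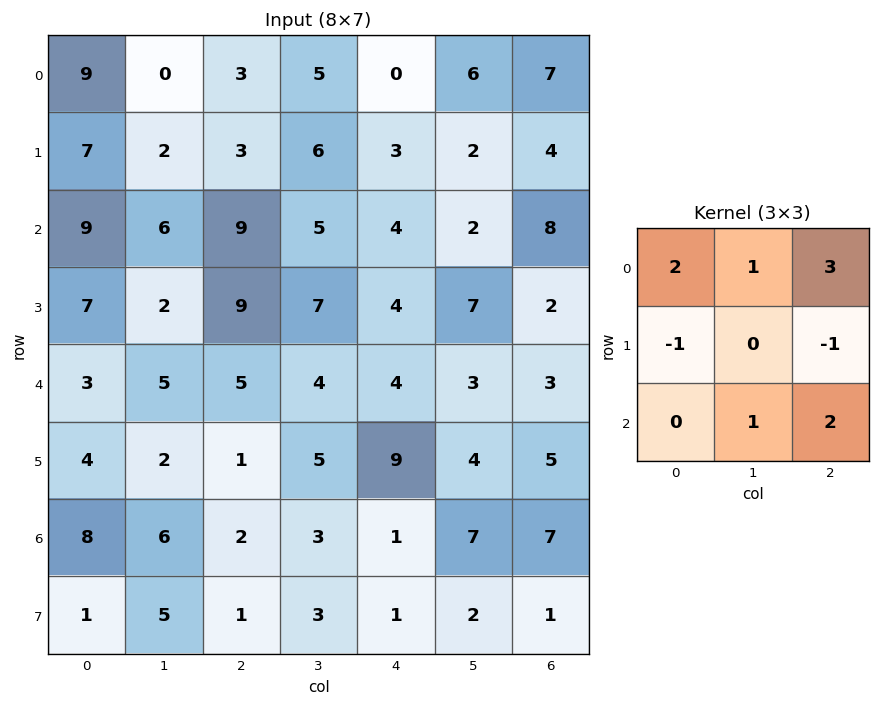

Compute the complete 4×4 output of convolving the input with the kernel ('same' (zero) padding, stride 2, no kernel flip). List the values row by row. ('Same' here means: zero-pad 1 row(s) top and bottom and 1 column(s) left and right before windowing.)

Output[0,0]: The receptive field on the zero-padded input at this output position is [0 0 0 / 0 9 0 / 0 7 2]. Elementwise product with the kernel and sum: 0·2 + 0·1 + 0·3 + 0·-1 + 0·-1 + 7·1 + 2·2.
Output[0,1]: The receptive field on the zero-padded input at this output position is [0 0 0 / 0 3 5 / 2 3 6]. Elementwise product with the kernel and sum: 0·2 + 0·1 + 0·3 + 0·-1 + 5·-1 + 3·1 + 6·2.

11 10 -4 -2
18 37 32 8
16 36 49 18
15 18 26 7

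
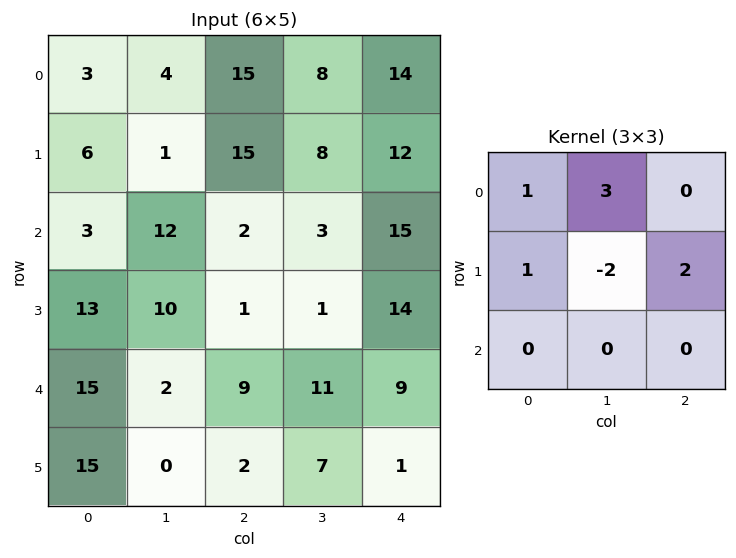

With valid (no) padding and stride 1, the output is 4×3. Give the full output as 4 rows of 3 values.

Output[0,0]: The receptive field on the input at this output position is [3 4 15 / 6 1 15 / 3 12 2]. Elementwise product with the kernel and sum: 3·1 + 4·3 + 6·1 + 1·-2 + 15·2.

49 36 62
-8 60 65
34 28 38
72 19 9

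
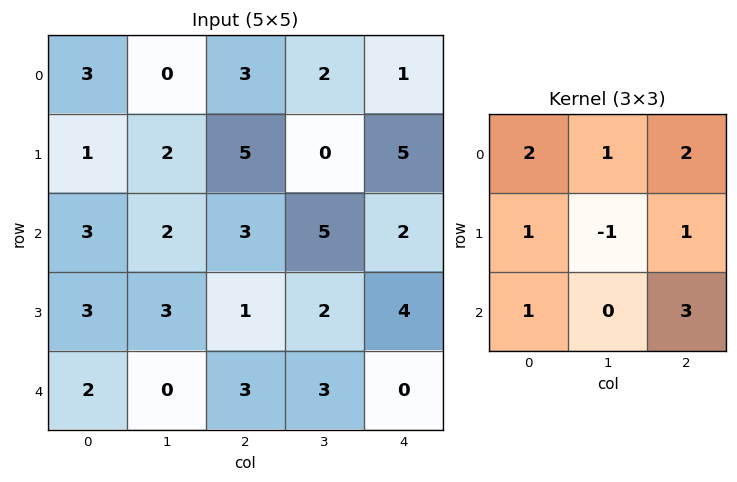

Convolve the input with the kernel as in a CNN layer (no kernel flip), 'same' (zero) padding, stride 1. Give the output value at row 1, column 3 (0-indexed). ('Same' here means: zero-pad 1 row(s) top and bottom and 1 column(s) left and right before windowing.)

The receptive field on the zero-padded input at this output position is [3 2 1 / 5 0 5 / 3 5 2]. Elementwise product with the kernel and sum: 3·2 + 2·1 + 1·2 + 5·1 + 0·-1 + 5·1 + 3·1 + 2·3.

29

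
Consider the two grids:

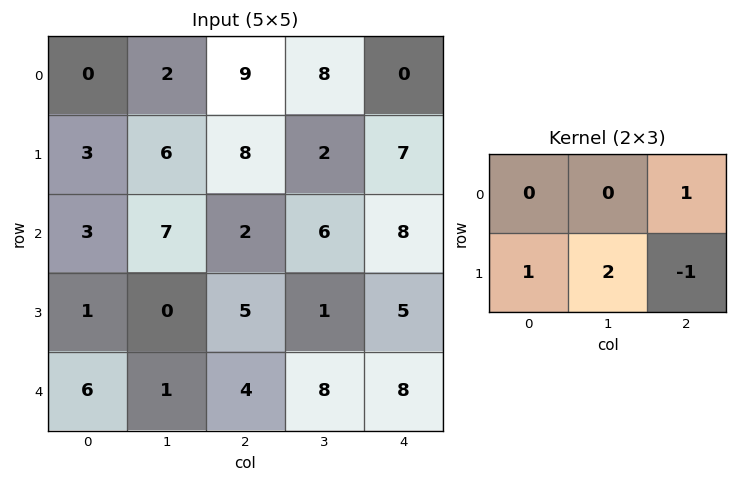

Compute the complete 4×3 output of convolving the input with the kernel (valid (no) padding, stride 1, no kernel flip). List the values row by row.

Output[0,0]: The receptive field on the input at this output position is [0 2 9 / 3 6 8]. Elementwise product with the kernel and sum: 9·1 + 3·1 + 6·2 + 8·-1.
Output[0,1]: The receptive field on the input at this output position is [2 9 8 / 6 8 2]. Elementwise product with the kernel and sum: 8·1 + 6·1 + 8·2 + 2·-1.

16 28 5
23 7 13
-2 15 10
9 2 17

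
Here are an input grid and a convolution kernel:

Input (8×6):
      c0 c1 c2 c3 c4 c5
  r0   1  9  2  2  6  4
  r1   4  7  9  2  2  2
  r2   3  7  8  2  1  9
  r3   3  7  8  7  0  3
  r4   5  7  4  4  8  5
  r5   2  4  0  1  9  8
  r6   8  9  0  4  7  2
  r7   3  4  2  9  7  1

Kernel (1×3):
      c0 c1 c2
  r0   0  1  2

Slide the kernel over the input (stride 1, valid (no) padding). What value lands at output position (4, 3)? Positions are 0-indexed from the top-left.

The receptive field on the input at this output position is [4 8 5]. Elementwise product with the kernel and sum: 8·1 + 5·2.

18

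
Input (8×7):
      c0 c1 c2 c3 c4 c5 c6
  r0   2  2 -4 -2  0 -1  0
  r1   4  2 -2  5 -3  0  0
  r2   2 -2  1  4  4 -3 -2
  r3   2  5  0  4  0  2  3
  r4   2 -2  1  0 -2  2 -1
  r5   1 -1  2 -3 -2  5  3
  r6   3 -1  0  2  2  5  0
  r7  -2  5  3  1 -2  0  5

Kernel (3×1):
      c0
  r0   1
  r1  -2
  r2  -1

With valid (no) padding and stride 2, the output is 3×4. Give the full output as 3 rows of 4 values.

Output[0,0]: The receptive field on the input at this output position is [2 / 4 / 2]. Elementwise product with the kernel and sum: 2·1 + 4·-2 + 2·-1.
Output[0,1]: The receptive field on the input at this output position is [-4 / -2 / 1]. Elementwise product with the kernel and sum: -4·1 + -2·-2 + 1·-1.

-8 -1 2 2
-4 0 6 -7
-3 -3 0 -7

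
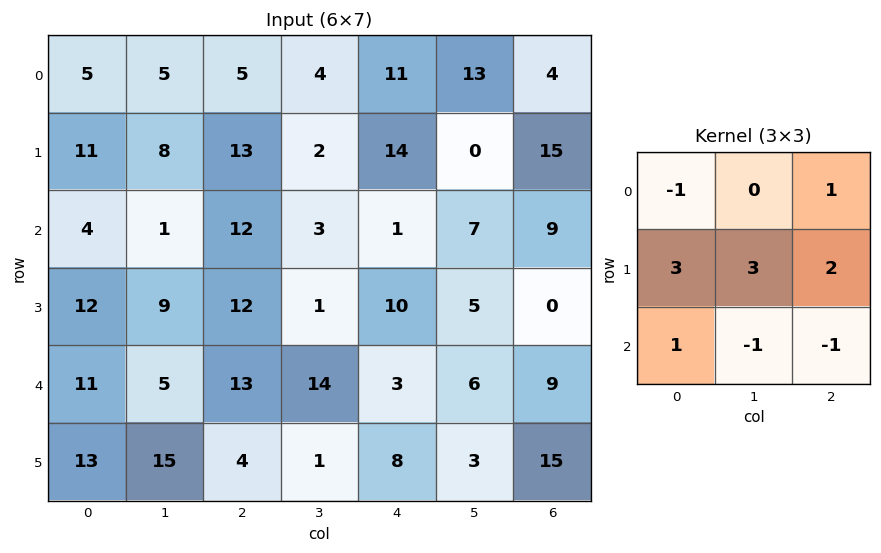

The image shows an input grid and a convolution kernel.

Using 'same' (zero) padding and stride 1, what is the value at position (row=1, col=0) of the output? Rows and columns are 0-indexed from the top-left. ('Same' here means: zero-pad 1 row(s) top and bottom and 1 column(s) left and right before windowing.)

The receptive field on the zero-padded input at this output position is [0 5 5 / 0 11 8 / 0 4 1]. Elementwise product with the kernel and sum: 0·-1 + 5·1 + 0·3 + 11·3 + 8·2 + 0·1 + 4·-1 + 1·-1.

49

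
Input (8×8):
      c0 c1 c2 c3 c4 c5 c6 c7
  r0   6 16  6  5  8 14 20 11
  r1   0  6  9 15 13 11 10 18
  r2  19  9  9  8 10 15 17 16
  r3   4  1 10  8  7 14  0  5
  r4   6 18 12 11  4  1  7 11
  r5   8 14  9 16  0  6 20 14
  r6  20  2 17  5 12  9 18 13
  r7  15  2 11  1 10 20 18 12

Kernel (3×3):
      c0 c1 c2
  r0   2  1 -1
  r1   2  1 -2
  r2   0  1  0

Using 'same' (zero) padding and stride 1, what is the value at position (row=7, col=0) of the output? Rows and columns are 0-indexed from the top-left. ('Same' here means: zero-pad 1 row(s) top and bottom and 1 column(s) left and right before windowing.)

The receptive field on the zero-padded input at this output position is [0 20 2 / 0 15 2 / 0 0 0]. Elementwise product with the kernel and sum: 0·2 + 20·1 + 2·-1 + 0·2 + 15·1 + 2·-2 + 0·1.

29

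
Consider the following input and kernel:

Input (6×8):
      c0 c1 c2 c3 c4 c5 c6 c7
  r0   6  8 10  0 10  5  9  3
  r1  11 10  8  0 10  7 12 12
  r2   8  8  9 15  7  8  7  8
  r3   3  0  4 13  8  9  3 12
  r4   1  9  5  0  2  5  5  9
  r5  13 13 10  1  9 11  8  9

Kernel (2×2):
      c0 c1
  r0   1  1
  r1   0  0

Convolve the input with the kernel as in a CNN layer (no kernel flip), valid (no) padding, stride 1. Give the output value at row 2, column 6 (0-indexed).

The receptive field on the input at this output position is [7 8 / 3 12]. Elementwise product with the kernel and sum: 7·1 + 8·1.

15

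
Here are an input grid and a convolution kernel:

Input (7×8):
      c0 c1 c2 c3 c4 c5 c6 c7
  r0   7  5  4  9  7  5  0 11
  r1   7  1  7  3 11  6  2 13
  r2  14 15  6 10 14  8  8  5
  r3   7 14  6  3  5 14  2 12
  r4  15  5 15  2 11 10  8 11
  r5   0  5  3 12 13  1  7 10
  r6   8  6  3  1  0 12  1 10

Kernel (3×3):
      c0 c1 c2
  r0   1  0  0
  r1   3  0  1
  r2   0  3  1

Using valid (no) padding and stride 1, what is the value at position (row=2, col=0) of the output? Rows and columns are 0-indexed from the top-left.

The receptive field on the input at this output position is [14 15 6 / 7 14 6 / 15 5 15]. Elementwise product with the kernel and sum: 14·1 + 7·3 + 6·1 + 5·3 + 15·1.

71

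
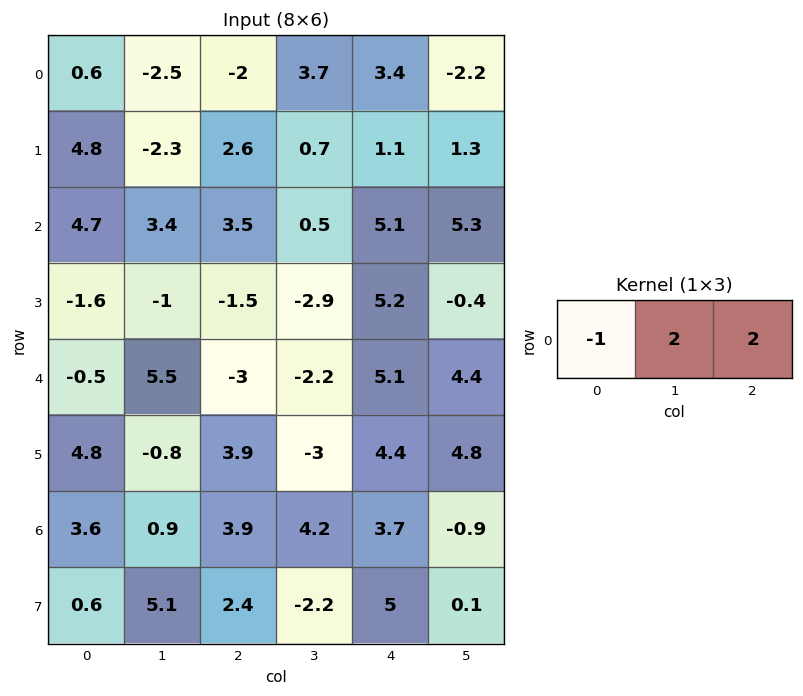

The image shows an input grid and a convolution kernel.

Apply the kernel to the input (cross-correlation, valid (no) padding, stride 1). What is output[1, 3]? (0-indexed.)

The receptive field on the input at this output position is [0.7 1.1 1.3]. Elementwise product with the kernel and sum: 0.7·-1 + 1.1·2 + 1.3·2.

4.1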